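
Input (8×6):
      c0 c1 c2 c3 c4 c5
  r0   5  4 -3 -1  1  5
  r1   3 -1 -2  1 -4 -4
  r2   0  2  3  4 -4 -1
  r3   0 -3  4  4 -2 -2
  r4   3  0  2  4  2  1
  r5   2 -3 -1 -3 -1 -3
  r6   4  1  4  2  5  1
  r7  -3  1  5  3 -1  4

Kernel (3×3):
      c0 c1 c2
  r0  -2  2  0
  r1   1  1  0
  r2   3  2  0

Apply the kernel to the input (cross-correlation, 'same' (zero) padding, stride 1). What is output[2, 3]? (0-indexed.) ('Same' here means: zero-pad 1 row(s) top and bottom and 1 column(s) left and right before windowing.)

33

The receptive field on the zero-padded input at this output position is [-2 1 -4 / 3 4 -4 / 4 4 -2]. Elementwise product with the kernel and sum: -2·-2 + 1·2 + 3·1 + 4·1 + 4·3 + 4·2.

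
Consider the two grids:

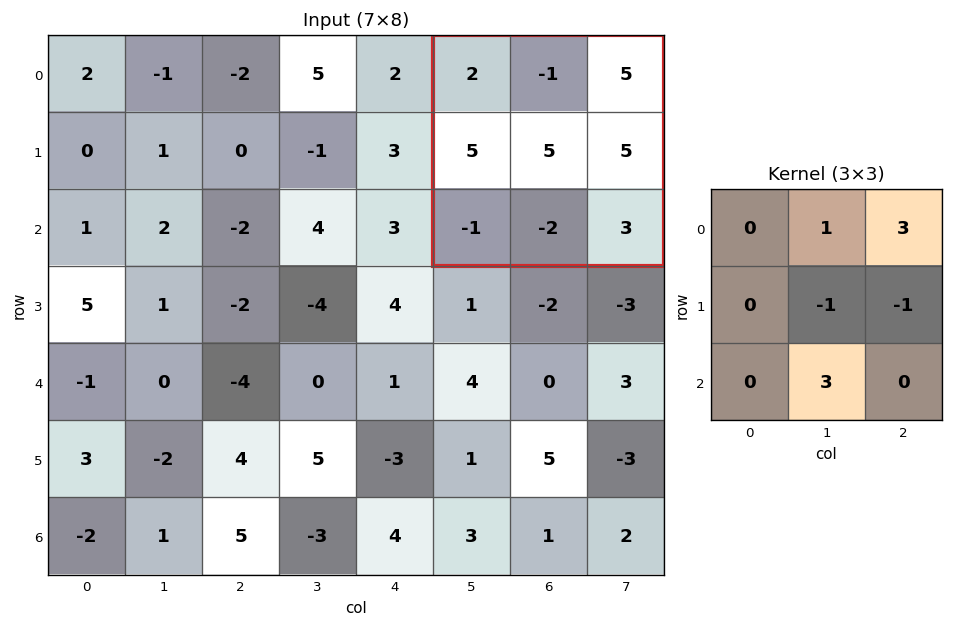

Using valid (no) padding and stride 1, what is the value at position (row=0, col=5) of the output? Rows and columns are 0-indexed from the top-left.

The receptive field on the input at this output position is [2 -1 5 / 5 5 5 / -1 -2 3]. Elementwise product with the kernel and sum: -1·1 + 5·3 + 5·-1 + 5·-1 + -2·3.

-2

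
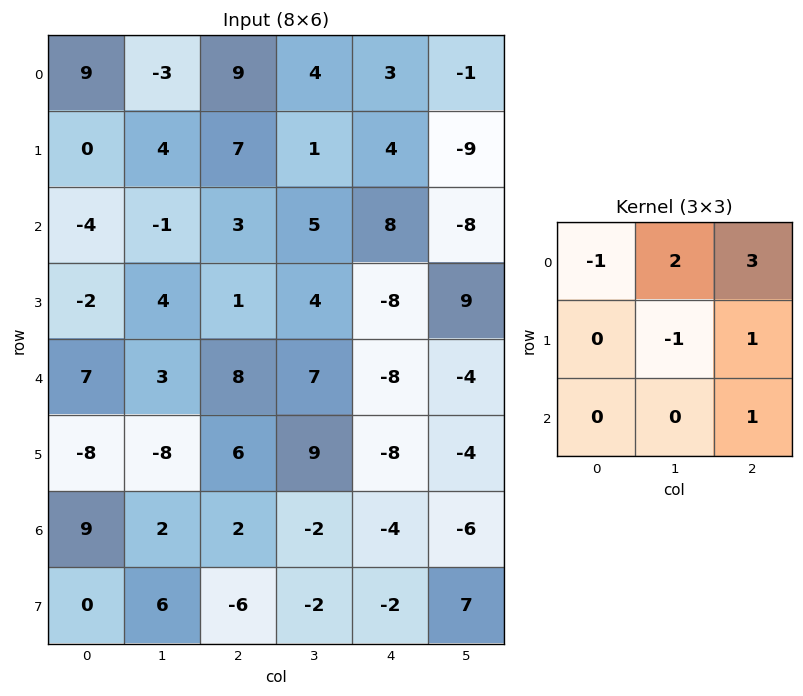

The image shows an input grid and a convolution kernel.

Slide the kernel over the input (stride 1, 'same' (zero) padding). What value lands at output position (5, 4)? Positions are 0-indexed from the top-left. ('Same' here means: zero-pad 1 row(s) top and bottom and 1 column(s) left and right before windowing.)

The receptive field on the zero-padded input at this output position is [7 -8 -4 / 9 -8 -4 / -2 -4 -6]. Elementwise product with the kernel and sum: 7·-1 + -8·2 + -4·3 + -8·-1 + -4·1 + -6·1.

-37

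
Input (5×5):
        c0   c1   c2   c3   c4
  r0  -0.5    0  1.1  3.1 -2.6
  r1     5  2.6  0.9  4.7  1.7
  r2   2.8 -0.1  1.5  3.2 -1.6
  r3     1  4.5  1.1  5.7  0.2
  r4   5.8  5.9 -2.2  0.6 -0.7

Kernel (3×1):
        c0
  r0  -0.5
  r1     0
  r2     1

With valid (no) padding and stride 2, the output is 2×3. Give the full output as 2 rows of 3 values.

Output[0,0]: The receptive field on the input at this output position is [-0.5 / 5 / 2.8]. Elementwise product with the kernel and sum: -0.5·-0.5 + 2.8·1.
Output[0,1]: The receptive field on the input at this output position is [1.1 / 0.9 / 1.5]. Elementwise product with the kernel and sum: 1.1·-0.5 + 1.5·1.

3.05 0.95 -0.3
4.4 -2.95 0.1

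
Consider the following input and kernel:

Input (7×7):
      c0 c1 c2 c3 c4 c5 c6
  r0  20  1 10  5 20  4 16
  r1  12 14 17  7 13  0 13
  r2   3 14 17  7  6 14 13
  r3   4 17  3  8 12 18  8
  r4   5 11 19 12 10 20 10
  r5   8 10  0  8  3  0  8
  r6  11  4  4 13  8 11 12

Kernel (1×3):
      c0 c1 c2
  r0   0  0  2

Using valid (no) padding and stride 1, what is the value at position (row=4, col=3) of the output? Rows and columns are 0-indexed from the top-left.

40

The receptive field on the input at this output position is [12 10 20]. Elementwise product with the kernel and sum: 20·2.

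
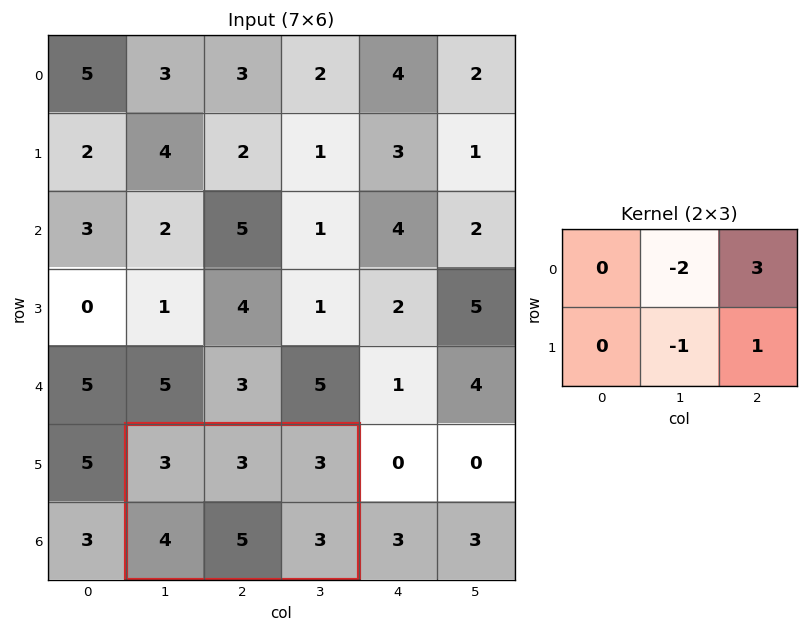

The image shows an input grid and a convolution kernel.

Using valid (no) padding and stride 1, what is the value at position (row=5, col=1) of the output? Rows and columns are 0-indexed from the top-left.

The receptive field on the input at this output position is [3 3 3 / 4 5 3]. Elementwise product with the kernel and sum: 3·-2 + 3·3 + 5·-1 + 3·1.

1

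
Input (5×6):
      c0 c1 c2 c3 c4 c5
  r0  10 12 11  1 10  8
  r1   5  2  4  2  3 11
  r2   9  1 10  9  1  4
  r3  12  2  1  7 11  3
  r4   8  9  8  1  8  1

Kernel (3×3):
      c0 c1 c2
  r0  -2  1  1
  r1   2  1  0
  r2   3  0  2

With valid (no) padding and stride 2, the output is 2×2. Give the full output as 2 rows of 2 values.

62 31
59 39

Output[0,0]: The receptive field on the input at this output position is [10 12 11 / 5 2 4 / 9 1 10]. Elementwise product with the kernel and sum: 10·-2 + 12·1 + 11·1 + 5·2 + 2·1 + 9·3 + 10·2.
Output[0,1]: The receptive field on the input at this output position is [11 1 10 / 4 2 3 / 10 9 1]. Elementwise product with the kernel and sum: 11·-2 + 1·1 + 10·1 + 4·2 + 2·1 + 10·3 + 1·2.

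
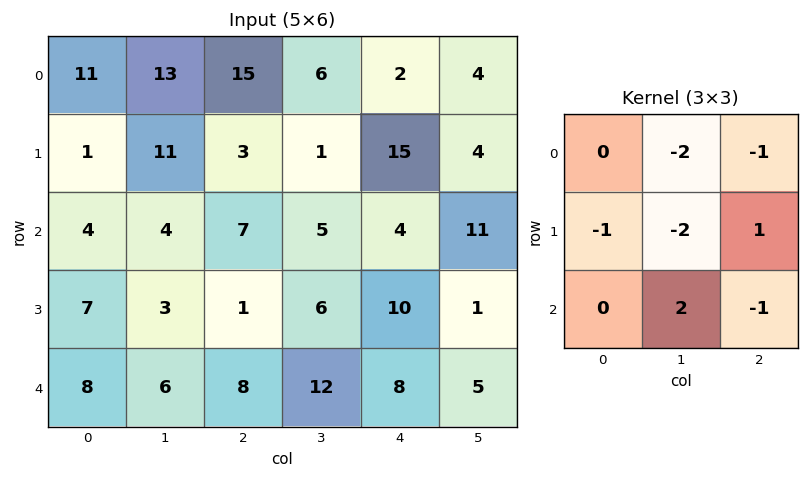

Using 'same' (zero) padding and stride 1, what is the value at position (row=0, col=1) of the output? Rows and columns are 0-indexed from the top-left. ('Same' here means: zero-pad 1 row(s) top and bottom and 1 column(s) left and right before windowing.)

-3

The receptive field on the zero-padded input at this output position is [0 0 0 / 11 13 15 / 1 11 3]. Elementwise product with the kernel and sum: 0·-2 + 0·-1 + 11·-1 + 13·-2 + 15·1 + 11·2 + 3·-1.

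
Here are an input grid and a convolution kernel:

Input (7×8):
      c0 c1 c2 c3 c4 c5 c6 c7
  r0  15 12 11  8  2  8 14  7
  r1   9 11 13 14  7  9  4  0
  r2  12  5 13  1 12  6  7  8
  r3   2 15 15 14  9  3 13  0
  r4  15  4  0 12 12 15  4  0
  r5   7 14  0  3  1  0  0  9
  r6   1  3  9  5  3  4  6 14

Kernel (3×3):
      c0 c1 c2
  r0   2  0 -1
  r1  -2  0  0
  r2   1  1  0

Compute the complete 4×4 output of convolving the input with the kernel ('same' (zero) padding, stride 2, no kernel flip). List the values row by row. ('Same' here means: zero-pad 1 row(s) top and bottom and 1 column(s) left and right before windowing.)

Output[0,0]: The receptive field on the zero-padded input at this output position is [0 0 0 / 0 15 12 / 0 9 11]. Elementwise product with the kernel and sum: 0·2 + 0·-1 + 0·-2 + 0·1 + 9·1.

9 0 5 -3
-9 28 40 22
-8 22 5 -24
-14 19 -4 -17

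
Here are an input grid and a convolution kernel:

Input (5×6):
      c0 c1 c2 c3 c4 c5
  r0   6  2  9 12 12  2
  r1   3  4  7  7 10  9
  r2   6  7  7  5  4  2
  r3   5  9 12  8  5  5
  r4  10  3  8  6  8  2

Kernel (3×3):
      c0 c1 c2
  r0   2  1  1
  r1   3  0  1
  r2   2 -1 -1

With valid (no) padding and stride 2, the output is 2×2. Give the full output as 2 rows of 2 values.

Output[0,0]: The receptive field on the input at this output position is [6 2 9 / 3 4 7 / 6 7 7]. Elementwise product with the kernel and sum: 6·2 + 2·1 + 9·1 + 3·3 + 7·1 + 6·2 + 7·-1 + 7·-1.

37 78
62 66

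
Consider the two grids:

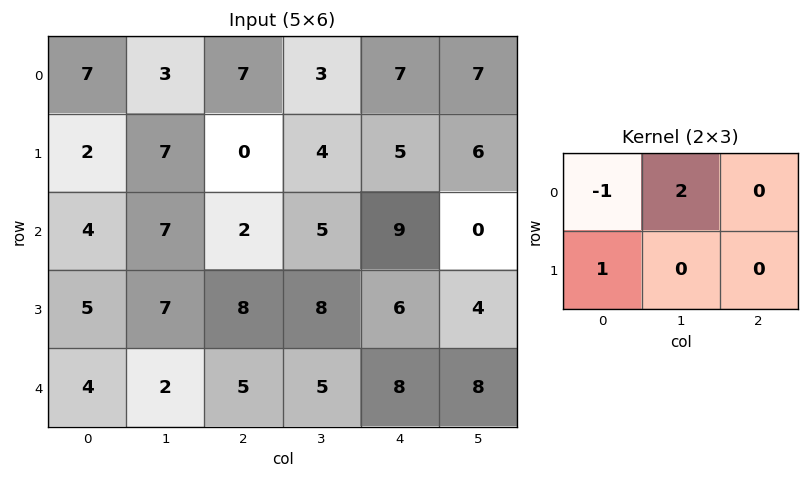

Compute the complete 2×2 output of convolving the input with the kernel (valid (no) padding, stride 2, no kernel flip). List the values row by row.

1 -1
15 16

Output[0,0]: The receptive field on the input at this output position is [7 3 7 / 2 7 0]. Elementwise product with the kernel and sum: 7·-1 + 3·2 + 2·1.
Output[0,1]: The receptive field on the input at this output position is [7 3 7 / 0 4 5]. Elementwise product with the kernel and sum: 7·-1 + 3·2 + 0·1.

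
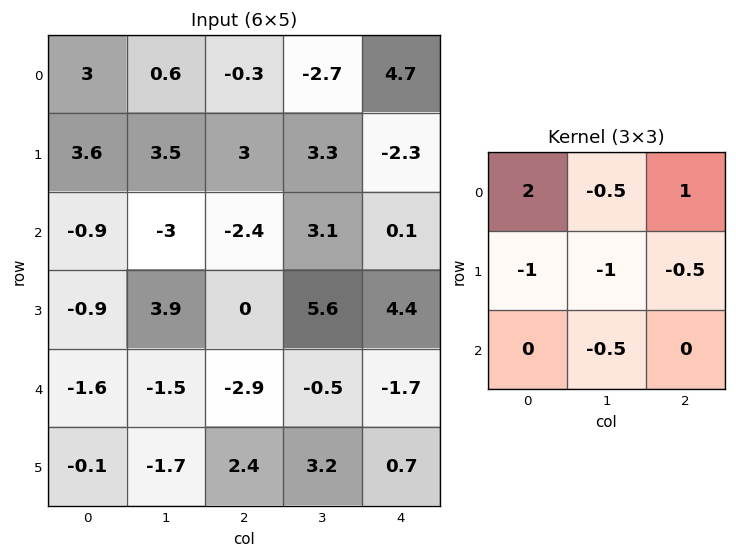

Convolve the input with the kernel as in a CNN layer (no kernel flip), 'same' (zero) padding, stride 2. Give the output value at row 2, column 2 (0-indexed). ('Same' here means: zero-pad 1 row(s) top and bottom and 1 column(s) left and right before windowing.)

The receptive field on the zero-padded input at this output position is [5.6 4.4 0 / -0.5 -1.7 0 / 3.2 0.7 0]. Elementwise product with the kernel and sum: 5.6·2 + 4.4·-0.5 + 0·1 + -0.5·-1 + -1.7·-1 + 0·-0.5 + 0.7·-0.5.

10.85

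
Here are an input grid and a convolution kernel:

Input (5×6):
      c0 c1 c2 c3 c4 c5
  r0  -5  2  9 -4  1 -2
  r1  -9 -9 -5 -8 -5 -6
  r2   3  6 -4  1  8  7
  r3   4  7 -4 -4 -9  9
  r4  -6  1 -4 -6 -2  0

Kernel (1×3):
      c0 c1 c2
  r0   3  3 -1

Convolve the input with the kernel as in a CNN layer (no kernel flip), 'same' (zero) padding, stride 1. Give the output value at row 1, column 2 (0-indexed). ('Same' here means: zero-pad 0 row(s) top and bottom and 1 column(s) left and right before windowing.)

The receptive field on the zero-padded input at this output position is [-9 -5 -8]. Elementwise product with the kernel and sum: -9·3 + -5·3 + -8·-1.

-34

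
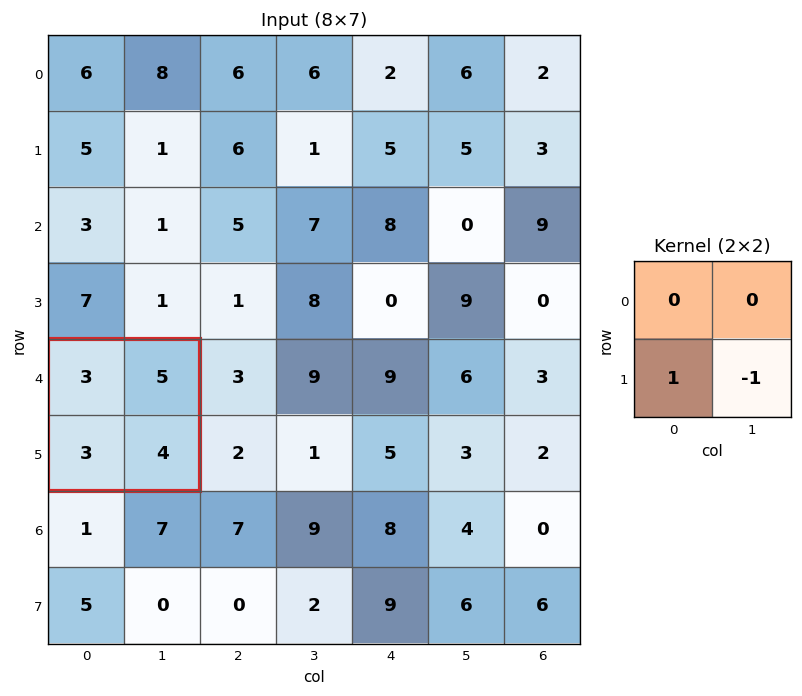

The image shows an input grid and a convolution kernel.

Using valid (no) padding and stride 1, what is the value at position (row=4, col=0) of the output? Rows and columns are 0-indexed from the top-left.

-1

The receptive field on the input at this output position is [3 5 / 3 4]. Elementwise product with the kernel and sum: 3·1 + 4·-1.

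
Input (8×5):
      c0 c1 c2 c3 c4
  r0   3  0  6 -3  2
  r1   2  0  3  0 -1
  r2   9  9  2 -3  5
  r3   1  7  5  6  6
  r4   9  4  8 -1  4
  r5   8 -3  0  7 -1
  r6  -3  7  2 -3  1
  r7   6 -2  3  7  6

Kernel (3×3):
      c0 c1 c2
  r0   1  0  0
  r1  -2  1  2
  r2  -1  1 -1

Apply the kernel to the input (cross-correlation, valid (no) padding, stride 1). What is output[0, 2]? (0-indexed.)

The receptive field on the input at this output position is [6 -3 2 / 3 0 -1 / 2 -3 5]. Elementwise product with the kernel and sum: 6·1 + 3·-2 + 0·1 + -1·2 + 2·-1 + -3·1 + 5·-1.

-12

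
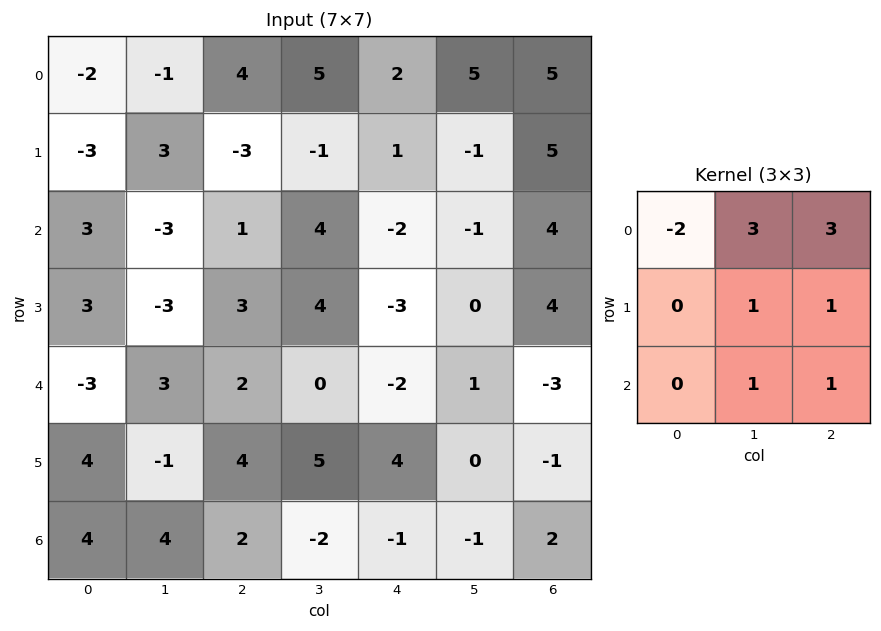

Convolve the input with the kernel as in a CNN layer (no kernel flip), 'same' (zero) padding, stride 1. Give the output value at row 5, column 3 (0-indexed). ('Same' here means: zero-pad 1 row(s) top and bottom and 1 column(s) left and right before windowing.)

-4

The receptive field on the zero-padded input at this output position is [2 0 -2 / 4 5 4 / 2 -2 -1]. Elementwise product with the kernel and sum: 2·-2 + 0·3 + -2·3 + 5·1 + 4·1 + -2·1 + -1·1.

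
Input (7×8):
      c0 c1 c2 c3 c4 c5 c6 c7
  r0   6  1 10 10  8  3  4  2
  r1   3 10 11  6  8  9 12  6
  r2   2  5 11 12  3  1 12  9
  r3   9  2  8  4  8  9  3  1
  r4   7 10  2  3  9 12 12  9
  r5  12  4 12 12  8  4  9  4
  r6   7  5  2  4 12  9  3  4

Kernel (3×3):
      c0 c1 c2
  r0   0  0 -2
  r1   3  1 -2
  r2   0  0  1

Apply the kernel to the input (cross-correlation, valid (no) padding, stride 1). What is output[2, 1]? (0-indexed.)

-15

The receptive field on the input at this output position is [5 11 12 / 2 8 4 / 10 2 3]. Elementwise product with the kernel and sum: 12·-2 + 2·3 + 8·1 + 4·-2 + 3·1.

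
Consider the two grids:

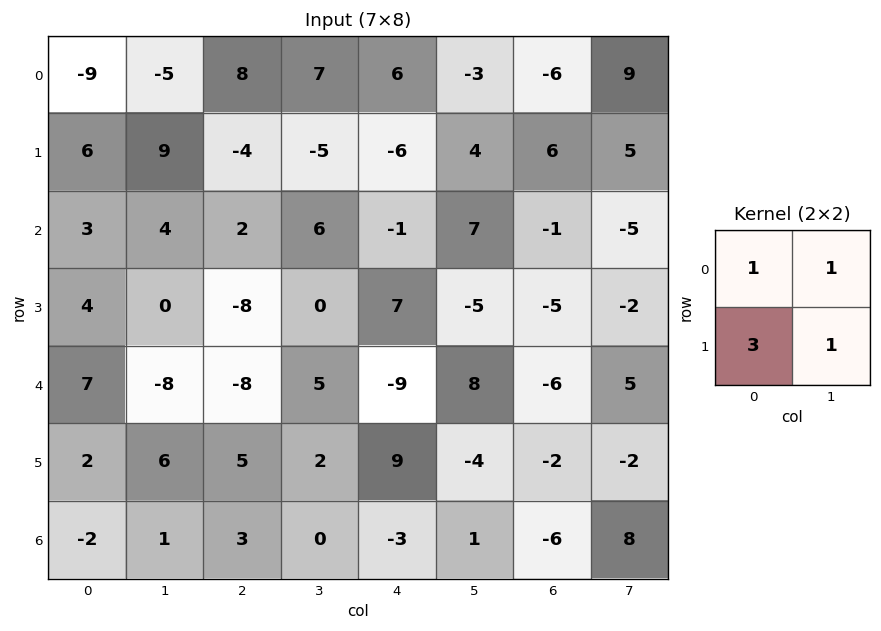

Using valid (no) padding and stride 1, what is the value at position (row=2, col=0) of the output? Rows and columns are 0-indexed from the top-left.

19

The receptive field on the input at this output position is [3 4 / 4 0]. Elementwise product with the kernel and sum: 3·1 + 4·1 + 4·3 + 0·1.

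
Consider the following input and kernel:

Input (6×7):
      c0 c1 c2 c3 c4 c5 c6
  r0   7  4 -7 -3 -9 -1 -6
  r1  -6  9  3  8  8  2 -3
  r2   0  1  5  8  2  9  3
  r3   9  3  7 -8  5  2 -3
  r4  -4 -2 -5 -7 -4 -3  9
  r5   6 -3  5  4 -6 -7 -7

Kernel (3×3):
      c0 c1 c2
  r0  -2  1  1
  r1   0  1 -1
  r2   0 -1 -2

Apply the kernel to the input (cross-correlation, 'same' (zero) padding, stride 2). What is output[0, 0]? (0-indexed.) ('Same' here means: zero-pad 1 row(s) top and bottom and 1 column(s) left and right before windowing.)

-9

The receptive field on the zero-padded input at this output position is [0 0 0 / 0 7 4 / 0 -6 9]. Elementwise product with the kernel and sum: 0·-2 + 0·1 + 0·1 + 7·1 + 4·-1 + -6·-1 + 9·-2.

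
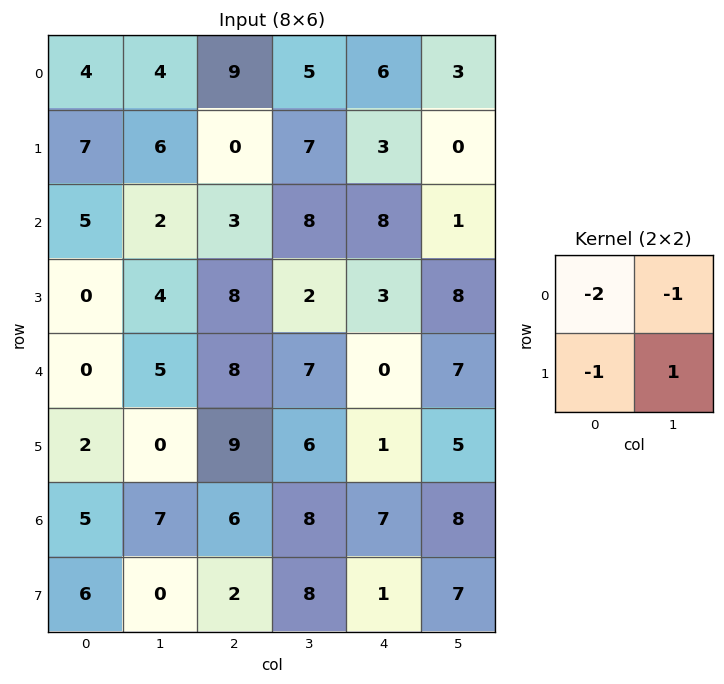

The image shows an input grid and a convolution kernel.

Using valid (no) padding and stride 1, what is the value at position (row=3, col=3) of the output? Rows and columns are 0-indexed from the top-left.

The receptive field on the input at this output position is [2 3 / 7 0]. Elementwise product with the kernel and sum: 2·-2 + 3·-1 + 7·-1 + 0·1.

-14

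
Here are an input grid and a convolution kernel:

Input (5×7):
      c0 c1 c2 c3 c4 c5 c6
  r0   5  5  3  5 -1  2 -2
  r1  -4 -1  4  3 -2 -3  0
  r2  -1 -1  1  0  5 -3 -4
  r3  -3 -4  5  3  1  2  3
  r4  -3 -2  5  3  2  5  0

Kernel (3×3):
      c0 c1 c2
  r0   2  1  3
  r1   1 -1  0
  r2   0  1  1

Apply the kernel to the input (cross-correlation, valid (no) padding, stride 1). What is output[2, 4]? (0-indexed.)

The receptive field on the input at this output position is [5 -3 -4 / 1 2 3 / 2 5 0]. Elementwise product with the kernel and sum: 5·2 + -3·1 + -4·3 + 1·1 + 2·-1 + 5·1 + 0·1.

-1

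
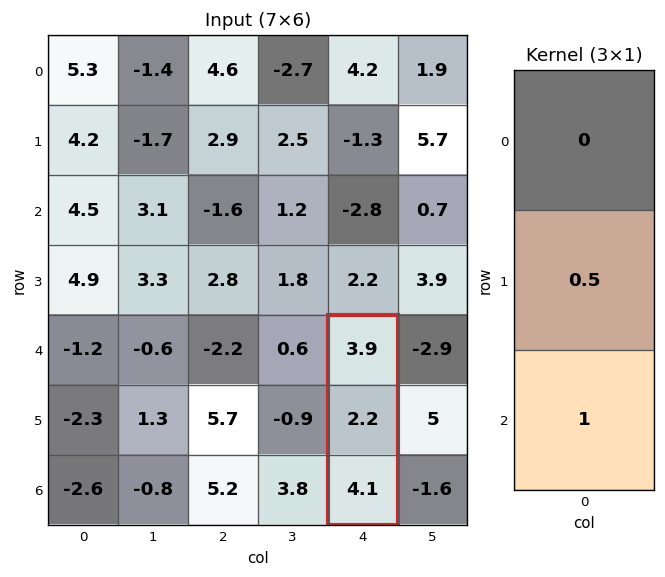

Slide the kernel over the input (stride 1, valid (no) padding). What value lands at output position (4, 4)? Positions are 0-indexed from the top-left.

5.2

The receptive field on the input at this output position is [3.9 / 2.2 / 4.1]. Elementwise product with the kernel and sum: 2.2·0.5 + 4.1·1.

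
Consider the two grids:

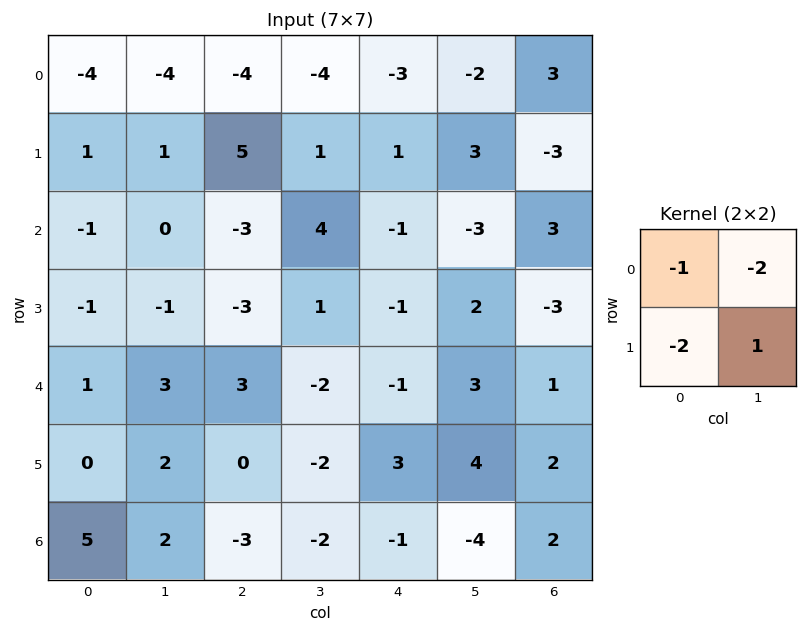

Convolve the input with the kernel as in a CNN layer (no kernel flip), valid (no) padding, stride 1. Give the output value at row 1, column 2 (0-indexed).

The receptive field on the input at this output position is [5 1 / -3 4]. Elementwise product with the kernel and sum: 5·-1 + 1·-2 + -3·-2 + 4·1.

3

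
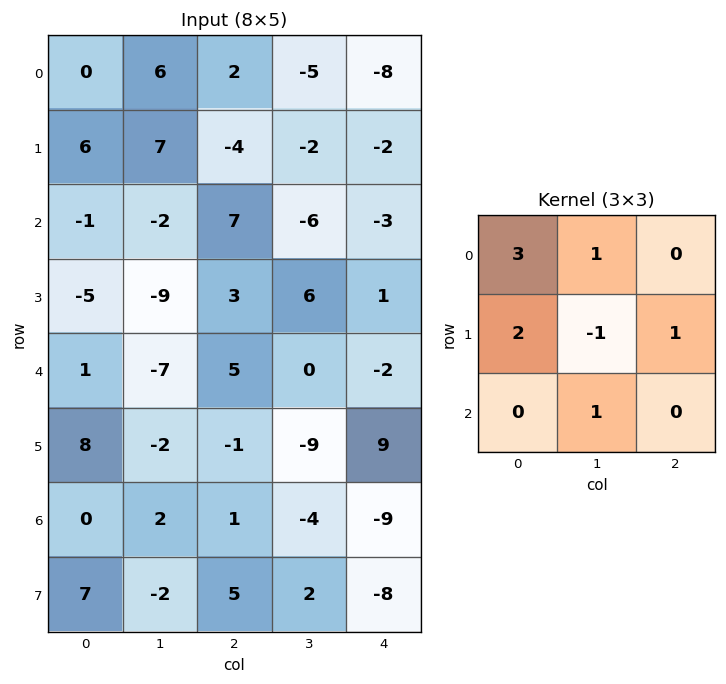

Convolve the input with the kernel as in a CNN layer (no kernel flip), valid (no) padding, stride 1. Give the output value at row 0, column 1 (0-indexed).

43

The receptive field on the input at this output position is [6 2 -5 / 7 -4 -2 / -2 7 -6]. Elementwise product with the kernel and sum: 6·3 + 2·1 + 7·2 + -4·-1 + -2·1 + 7·1.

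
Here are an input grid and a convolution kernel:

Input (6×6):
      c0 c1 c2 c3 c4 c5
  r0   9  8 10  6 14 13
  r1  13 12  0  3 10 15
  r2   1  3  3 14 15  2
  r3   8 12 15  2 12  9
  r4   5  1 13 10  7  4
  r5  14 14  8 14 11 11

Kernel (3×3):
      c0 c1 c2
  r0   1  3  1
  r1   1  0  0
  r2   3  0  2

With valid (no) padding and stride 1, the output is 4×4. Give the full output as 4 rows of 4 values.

65 93 81 110
104 58 91 86
62 61 128 101
122 130 92 121

Output[0,0]: The receptive field on the input at this output position is [9 8 10 / 13 12 0 / 1 3 3]. Elementwise product with the kernel and sum: 9·1 + 8·3 + 10·1 + 13·1 + 1·3 + 3·2.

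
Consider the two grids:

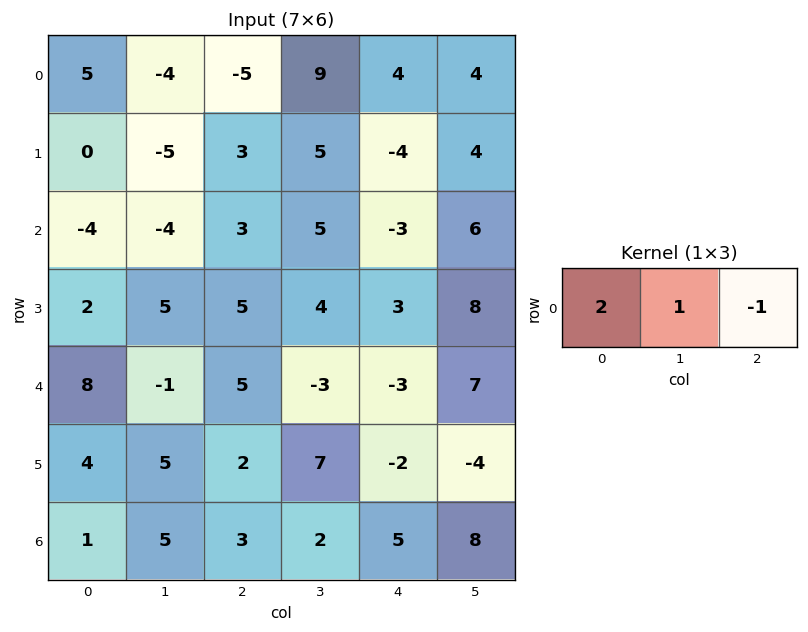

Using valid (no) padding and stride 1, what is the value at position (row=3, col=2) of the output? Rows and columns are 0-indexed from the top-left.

11

The receptive field on the input at this output position is [5 4 3]. Elementwise product with the kernel and sum: 5·2 + 4·1 + 3·-1.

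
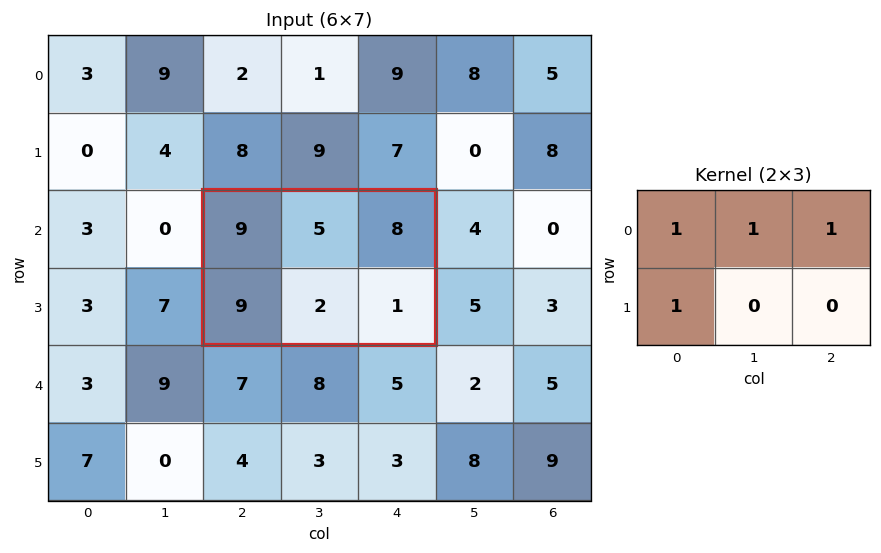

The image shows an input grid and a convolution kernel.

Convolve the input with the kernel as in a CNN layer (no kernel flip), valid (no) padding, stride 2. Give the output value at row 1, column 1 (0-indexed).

The receptive field on the input at this output position is [9 5 8 / 9 2 1]. Elementwise product with the kernel and sum: 9·1 + 5·1 + 8·1 + 9·1.

31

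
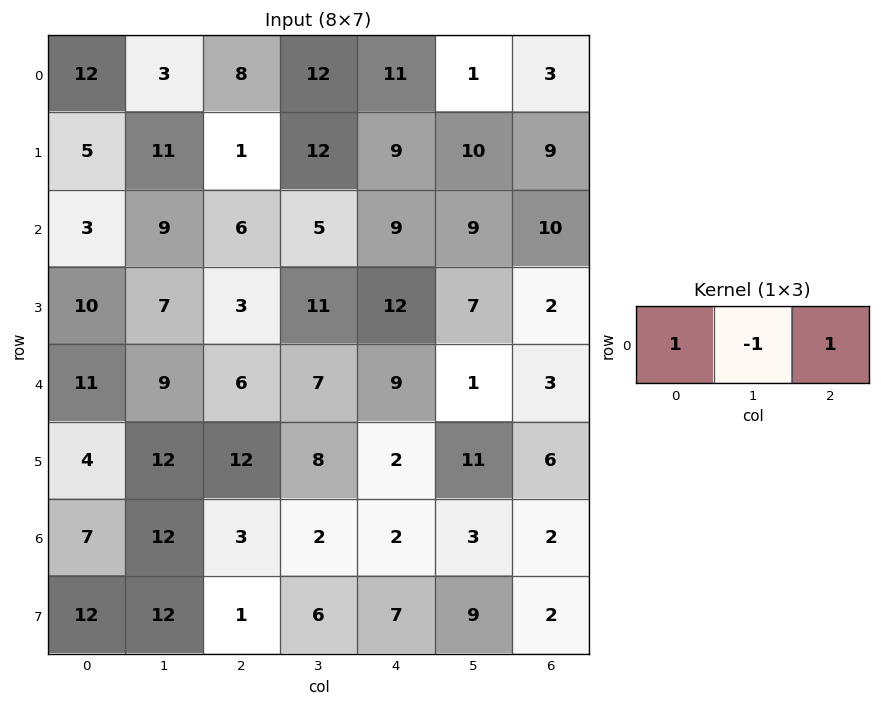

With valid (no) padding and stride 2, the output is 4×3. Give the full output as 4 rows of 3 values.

17 7 13
0 10 10
8 8 11
-2 3 1

Output[0,0]: The receptive field on the input at this output position is [12 3 8]. Elementwise product with the kernel and sum: 12·1 + 3·-1 + 8·1.
Output[0,1]: The receptive field on the input at this output position is [8 12 11]. Elementwise product with the kernel and sum: 8·1 + 12·-1 + 11·1.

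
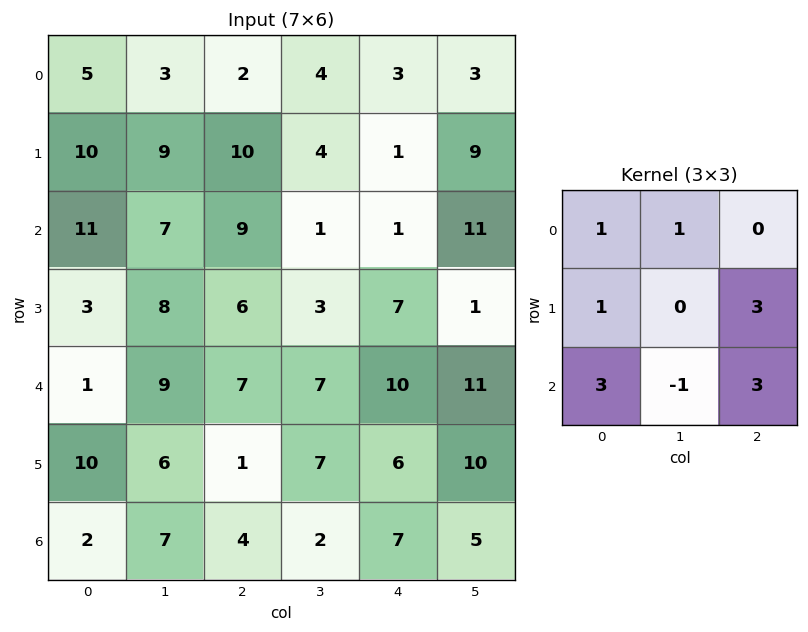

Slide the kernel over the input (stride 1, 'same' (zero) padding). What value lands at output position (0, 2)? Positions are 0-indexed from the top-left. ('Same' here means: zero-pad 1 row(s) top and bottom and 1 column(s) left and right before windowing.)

The receptive field on the zero-padded input at this output position is [0 0 0 / 3 2 4 / 9 10 4]. Elementwise product with the kernel and sum: 0·1 + 0·1 + 3·1 + 4·3 + 9·3 + 10·-1 + 4·3.

44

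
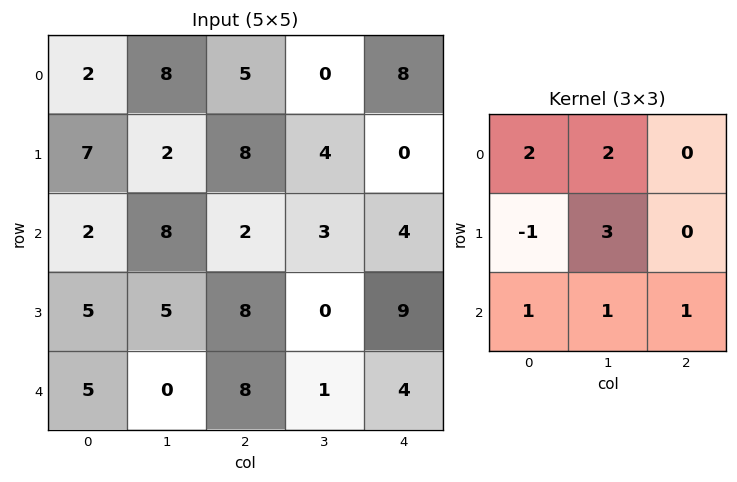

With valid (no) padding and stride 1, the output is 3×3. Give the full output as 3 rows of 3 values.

Output[0,0]: The receptive field on the input at this output position is [2 8 5 / 7 2 8 / 2 8 2]. Elementwise product with the kernel and sum: 2·2 + 8·2 + 7·-1 + 2·3 + 2·1 + 8·1 + 2·1.
Output[0,1]: The receptive field on the input at this output position is [8 5 0 / 2 8 4 / 8 2 3]. Elementwise product with the kernel and sum: 8·2 + 5·2 + 2·-1 + 8·3 + 8·1 + 2·1 + 3·1.

31 61 23
58 31 48
43 48 15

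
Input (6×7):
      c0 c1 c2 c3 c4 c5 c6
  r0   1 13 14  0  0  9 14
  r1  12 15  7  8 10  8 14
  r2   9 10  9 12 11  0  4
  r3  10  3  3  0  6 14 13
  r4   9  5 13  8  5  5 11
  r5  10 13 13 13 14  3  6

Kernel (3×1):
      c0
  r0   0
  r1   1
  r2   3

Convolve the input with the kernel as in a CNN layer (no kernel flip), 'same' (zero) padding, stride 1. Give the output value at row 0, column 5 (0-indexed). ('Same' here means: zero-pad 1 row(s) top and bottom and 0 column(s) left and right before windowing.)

The receptive field on the zero-padded input at this output position is [0 / 9 / 8]. Elementwise product with the kernel and sum: 9·1 + 8·3.

33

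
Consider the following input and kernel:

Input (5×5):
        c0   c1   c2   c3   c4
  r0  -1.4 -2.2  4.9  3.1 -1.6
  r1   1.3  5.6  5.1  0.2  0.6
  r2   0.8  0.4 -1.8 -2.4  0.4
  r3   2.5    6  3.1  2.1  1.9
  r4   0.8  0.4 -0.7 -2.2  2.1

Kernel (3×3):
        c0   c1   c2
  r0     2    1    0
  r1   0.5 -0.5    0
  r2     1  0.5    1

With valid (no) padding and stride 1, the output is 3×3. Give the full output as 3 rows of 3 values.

-7.95 -2.15 12.75
17 27.05 16.75
0.55 -1.7 -5.2

Output[0,0]: The receptive field on the input at this output position is [-1.4 -2.2 4.9 / 1.3 5.6 5.1 / 0.8 0.4 -1.8]. Elementwise product with the kernel and sum: -1.4·2 + -2.2·1 + 1.3·0.5 + 5.6·-0.5 + 0.8·1 + 0.4·0.5 + -1.8·1.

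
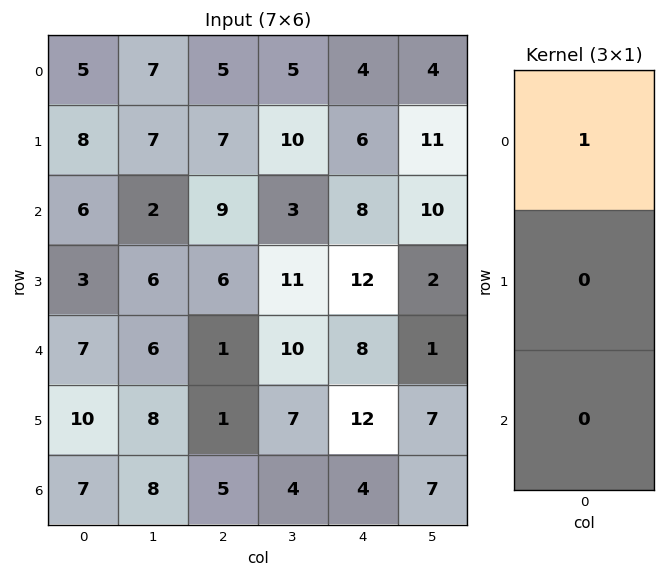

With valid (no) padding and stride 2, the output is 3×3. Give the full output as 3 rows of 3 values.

5 5 4
6 9 8
7 1 8

Output[0,0]: The receptive field on the input at this output position is [5 / 8 / 6]. Elementwise product with the kernel and sum: 5·1.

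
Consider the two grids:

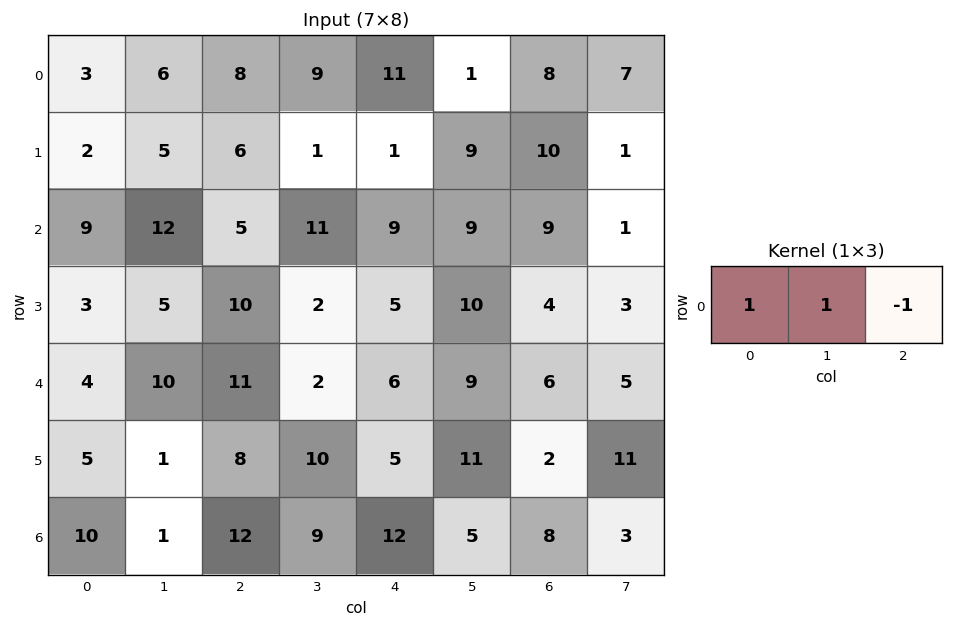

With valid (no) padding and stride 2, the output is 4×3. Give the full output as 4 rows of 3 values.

Output[0,0]: The receptive field on the input at this output position is [3 6 8]. Elementwise product with the kernel and sum: 3·1 + 6·1 + 8·-1.

1 6 4
16 7 9
3 7 9
-1 9 9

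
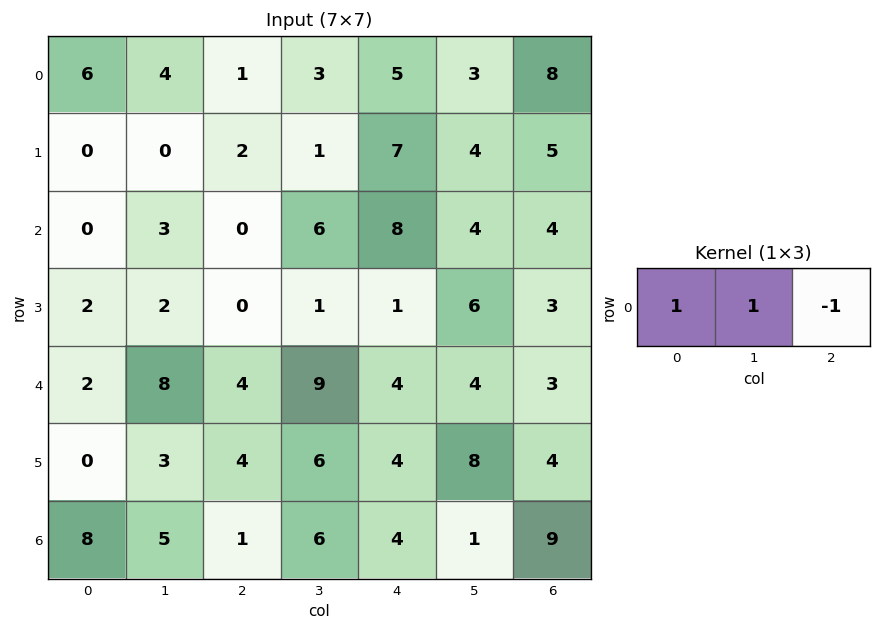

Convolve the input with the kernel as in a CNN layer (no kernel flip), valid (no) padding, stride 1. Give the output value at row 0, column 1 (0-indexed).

The receptive field on the input at this output position is [4 1 3]. Elementwise product with the kernel and sum: 4·1 + 1·1 + 3·-1.

2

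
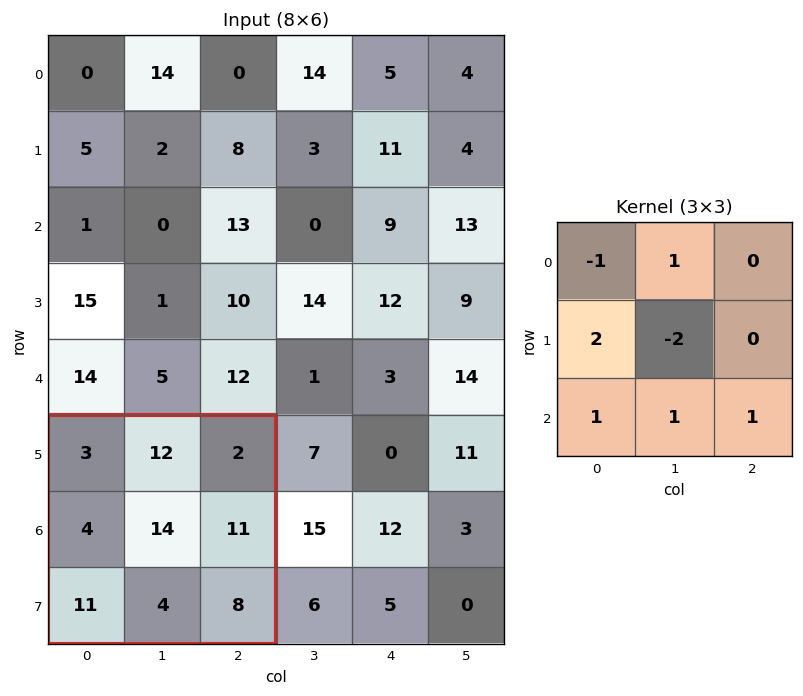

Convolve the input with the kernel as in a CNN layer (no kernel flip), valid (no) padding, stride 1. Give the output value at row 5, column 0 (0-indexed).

12

The receptive field on the input at this output position is [3 12 2 / 4 14 11 / 11 4 8]. Elementwise product with the kernel and sum: 3·-1 + 12·1 + 4·2 + 14·-2 + 11·1 + 4·1 + 8·1.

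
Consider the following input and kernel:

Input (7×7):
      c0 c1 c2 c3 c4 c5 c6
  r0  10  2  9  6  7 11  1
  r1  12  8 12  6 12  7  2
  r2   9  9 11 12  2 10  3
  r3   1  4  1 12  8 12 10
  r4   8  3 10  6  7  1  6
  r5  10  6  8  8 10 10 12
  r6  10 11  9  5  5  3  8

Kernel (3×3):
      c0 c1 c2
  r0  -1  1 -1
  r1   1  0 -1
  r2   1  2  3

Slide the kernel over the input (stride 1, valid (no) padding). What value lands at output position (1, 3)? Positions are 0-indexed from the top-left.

The receptive field on the input at this output position is [6 12 7 / 12 2 10 / 12 8 12]. Elementwise product with the kernel and sum: 6·-1 + 12·1 + 7·-1 + 12·1 + 10·-1 + 12·1 + 8·2 + 12·3.

65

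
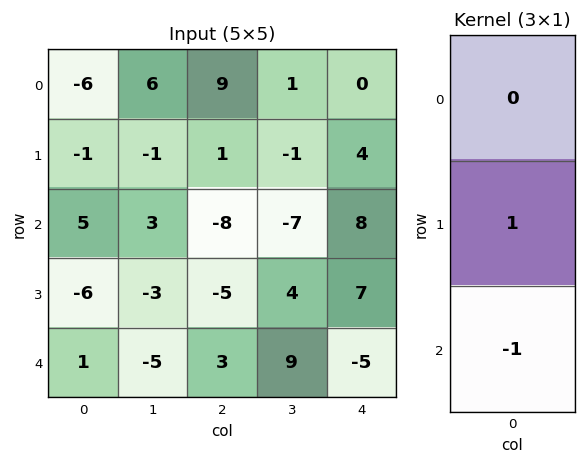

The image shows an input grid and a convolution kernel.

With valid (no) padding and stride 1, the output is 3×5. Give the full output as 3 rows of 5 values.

Output[0,0]: The receptive field on the input at this output position is [-6 / -1 / 5]. Elementwise product with the kernel and sum: -1·1 + 5·-1.

-6 -4 9 6 -4
11 6 -3 -11 1
-7 2 -8 -5 12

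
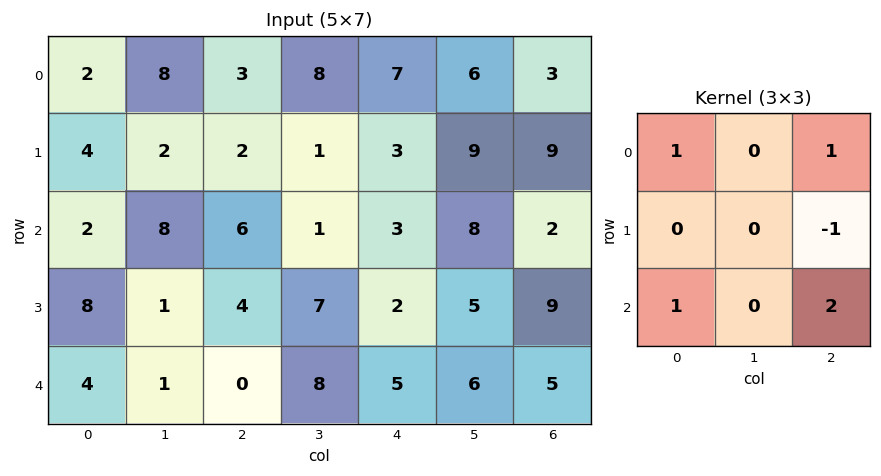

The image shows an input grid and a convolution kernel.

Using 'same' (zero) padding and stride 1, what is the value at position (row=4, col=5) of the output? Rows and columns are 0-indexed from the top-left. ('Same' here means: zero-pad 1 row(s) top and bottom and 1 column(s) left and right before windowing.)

The receptive field on the zero-padded input at this output position is [2 5 9 / 5 6 5 / 0 0 0]. Elementwise product with the kernel and sum: 2·1 + 9·1 + 5·-1 + 0·1 + 0·2.

6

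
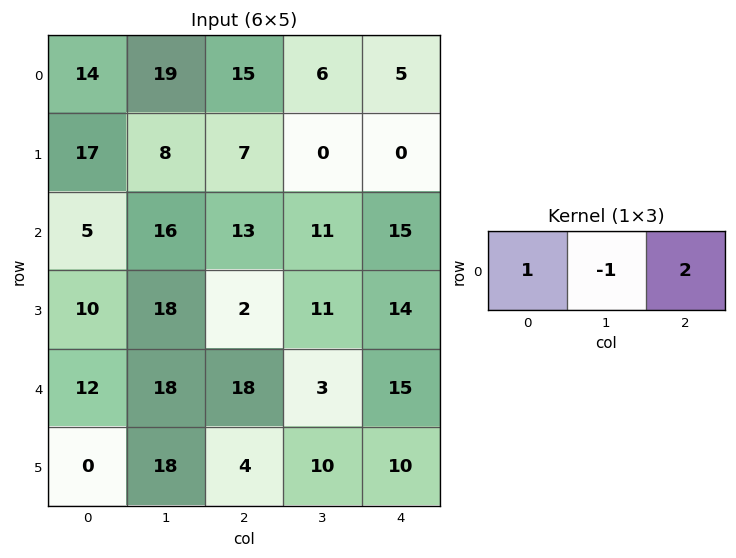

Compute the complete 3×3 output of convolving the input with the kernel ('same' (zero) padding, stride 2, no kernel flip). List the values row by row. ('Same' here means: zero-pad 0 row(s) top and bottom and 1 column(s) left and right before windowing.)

24 16 1
27 25 -4
24 6 -12

Output[0,0]: The receptive field on the zero-padded input at this output position is [0 14 19]. Elementwise product with the kernel and sum: 0·1 + 14·-1 + 19·2.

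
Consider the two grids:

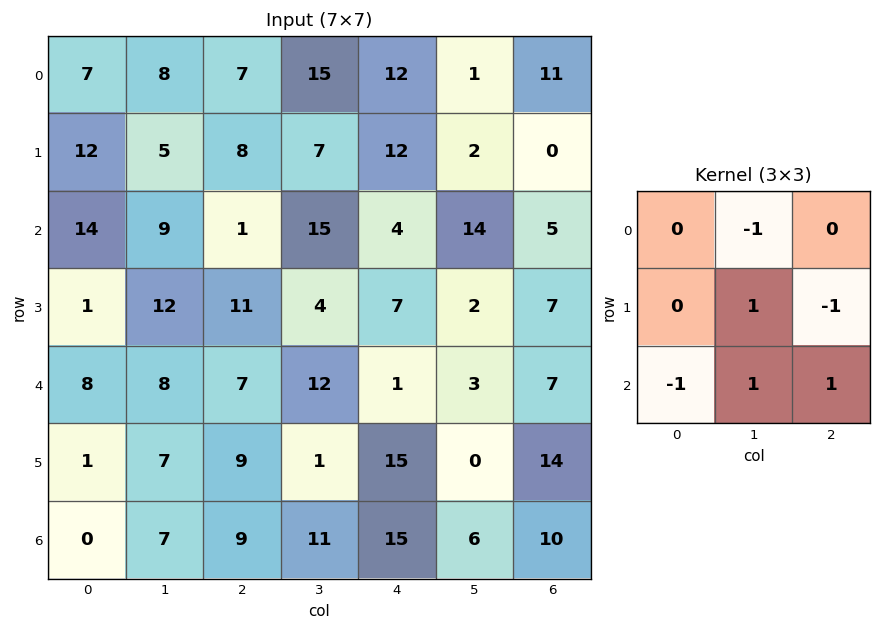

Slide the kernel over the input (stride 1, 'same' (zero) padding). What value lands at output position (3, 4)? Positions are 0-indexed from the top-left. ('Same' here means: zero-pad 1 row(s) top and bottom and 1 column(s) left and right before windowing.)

-7

The receptive field on the zero-padded input at this output position is [15 4 14 / 4 7 2 / 12 1 3]. Elementwise product with the kernel and sum: 4·-1 + 7·1 + 2·-1 + 12·-1 + 1·1 + 3·1.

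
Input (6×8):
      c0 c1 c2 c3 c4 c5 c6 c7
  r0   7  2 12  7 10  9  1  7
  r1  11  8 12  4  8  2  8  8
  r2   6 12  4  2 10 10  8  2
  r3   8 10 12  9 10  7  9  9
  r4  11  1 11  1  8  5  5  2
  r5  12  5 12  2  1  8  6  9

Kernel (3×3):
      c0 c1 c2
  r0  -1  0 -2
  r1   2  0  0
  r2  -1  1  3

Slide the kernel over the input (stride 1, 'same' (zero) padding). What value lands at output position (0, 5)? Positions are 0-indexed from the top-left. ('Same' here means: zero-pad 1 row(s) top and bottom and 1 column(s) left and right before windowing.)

The receptive field on the zero-padded input at this output position is [0 0 0 / 10 9 1 / 8 2 8]. Elementwise product with the kernel and sum: 0·-1 + 0·-2 + 10·2 + 8·-1 + 2·1 + 8·3.

38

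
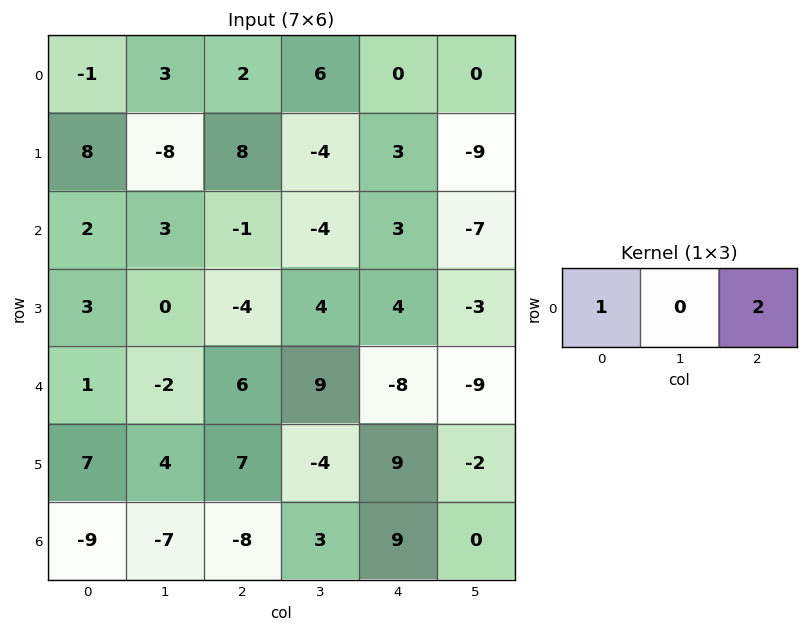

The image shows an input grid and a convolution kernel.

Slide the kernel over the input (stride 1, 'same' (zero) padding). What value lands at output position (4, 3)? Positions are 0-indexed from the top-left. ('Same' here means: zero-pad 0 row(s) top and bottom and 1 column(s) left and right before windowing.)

-10

The receptive field on the zero-padded input at this output position is [6 9 -8]. Elementwise product with the kernel and sum: 6·1 + -8·2.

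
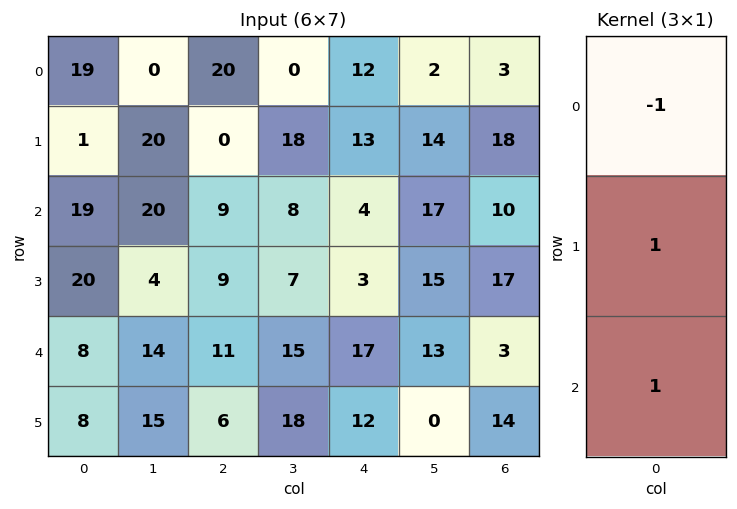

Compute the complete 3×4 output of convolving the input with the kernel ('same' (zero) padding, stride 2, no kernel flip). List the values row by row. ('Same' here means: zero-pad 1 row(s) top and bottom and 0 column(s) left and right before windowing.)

Output[0,0]: The receptive field on the zero-padded input at this output position is [0 / 19 / 1]. Elementwise product with the kernel and sum: 0·-1 + 19·1 + 1·1.

20 20 25 21
38 18 -6 9
-4 8 26 0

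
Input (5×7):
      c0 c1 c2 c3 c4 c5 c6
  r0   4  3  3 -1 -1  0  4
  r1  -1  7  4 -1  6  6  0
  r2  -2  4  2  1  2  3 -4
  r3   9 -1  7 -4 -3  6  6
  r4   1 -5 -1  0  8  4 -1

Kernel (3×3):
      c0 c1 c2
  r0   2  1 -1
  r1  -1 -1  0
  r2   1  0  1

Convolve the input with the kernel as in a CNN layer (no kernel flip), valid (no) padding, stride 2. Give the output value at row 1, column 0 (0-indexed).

-10

The receptive field on the input at this output position is [-2 4 2 / 9 -1 7 / 1 -5 -1]. Elementwise product with the kernel and sum: -2·2 + 4·1 + 2·-1 + 9·-1 + -1·-1 + 1·1 + -1·1.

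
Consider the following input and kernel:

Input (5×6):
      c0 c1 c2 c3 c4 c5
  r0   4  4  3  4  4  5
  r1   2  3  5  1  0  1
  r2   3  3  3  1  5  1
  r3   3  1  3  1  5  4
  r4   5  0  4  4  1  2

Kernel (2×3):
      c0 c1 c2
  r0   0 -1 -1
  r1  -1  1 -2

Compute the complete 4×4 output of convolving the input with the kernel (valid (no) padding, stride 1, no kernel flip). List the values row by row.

-16 -7 -12 -12
-14 -8 -13 1
-14 -4 -18 -10
-17 -8 -8 -16

Output[0,0]: The receptive field on the input at this output position is [4 4 3 / 2 3 5]. Elementwise product with the kernel and sum: 4·-1 + 3·-1 + 2·-1 + 3·1 + 5·-2.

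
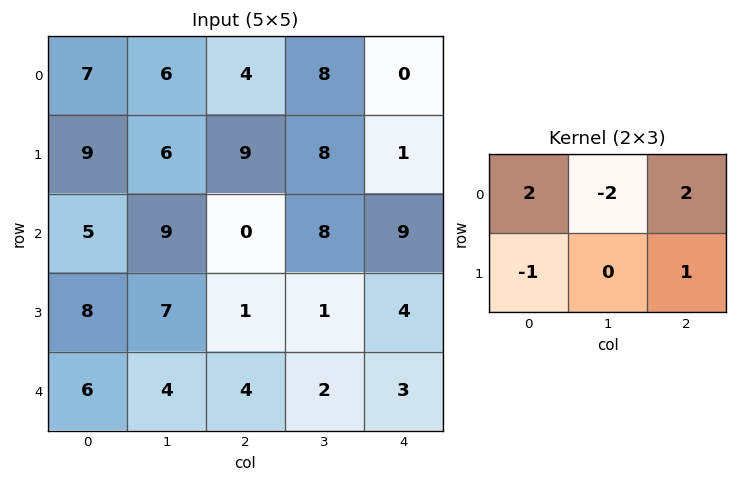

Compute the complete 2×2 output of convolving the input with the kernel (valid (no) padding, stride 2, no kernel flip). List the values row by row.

Output[0,0]: The receptive field on the input at this output position is [7 6 4 / 9 6 9]. Elementwise product with the kernel and sum: 7·2 + 6·-2 + 4·2 + 9·-1 + 9·1.

10 -16
-15 5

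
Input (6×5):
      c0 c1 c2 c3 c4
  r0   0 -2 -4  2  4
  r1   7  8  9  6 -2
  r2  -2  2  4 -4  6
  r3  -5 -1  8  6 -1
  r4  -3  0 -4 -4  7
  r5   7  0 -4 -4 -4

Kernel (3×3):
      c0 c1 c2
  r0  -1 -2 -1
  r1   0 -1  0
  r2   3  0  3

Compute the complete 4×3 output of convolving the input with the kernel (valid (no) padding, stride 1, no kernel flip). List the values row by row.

Output[0,0]: The receptive field on the input at this output position is [0 -2 -4 / 7 8 9 / -2 2 4]. Elementwise product with the kernel and sum: 0·-1 + -2·-2 + -4·-1 + 8·-1 + -2·3 + 4·3.
Output[0,1]: The receptive field on the input at this output position is [-2 -4 2 / 8 9 6 / 2 4 -4]. Elementwise product with the kernel and sum: -2·-1 + -4·-2 + 2·-1 + 9·-1 + 2·3 + -4·3.

6 -7 20
-25 -21 6
-26 -26 1
8 -29 -39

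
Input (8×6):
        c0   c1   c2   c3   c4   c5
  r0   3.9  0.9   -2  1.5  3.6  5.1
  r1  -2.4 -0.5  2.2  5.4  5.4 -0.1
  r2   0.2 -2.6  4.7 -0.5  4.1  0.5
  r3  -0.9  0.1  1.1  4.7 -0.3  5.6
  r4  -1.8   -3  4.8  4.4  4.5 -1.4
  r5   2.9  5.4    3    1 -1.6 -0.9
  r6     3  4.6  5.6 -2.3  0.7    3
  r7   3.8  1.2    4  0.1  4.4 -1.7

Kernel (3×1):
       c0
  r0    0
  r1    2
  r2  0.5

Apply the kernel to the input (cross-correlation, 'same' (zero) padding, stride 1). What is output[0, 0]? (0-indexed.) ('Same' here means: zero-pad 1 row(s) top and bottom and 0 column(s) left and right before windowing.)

The receptive field on the zero-padded input at this output position is [0 / 3.9 / -2.4]. Elementwise product with the kernel and sum: 3.9·2 + -2.4·0.5.

6.6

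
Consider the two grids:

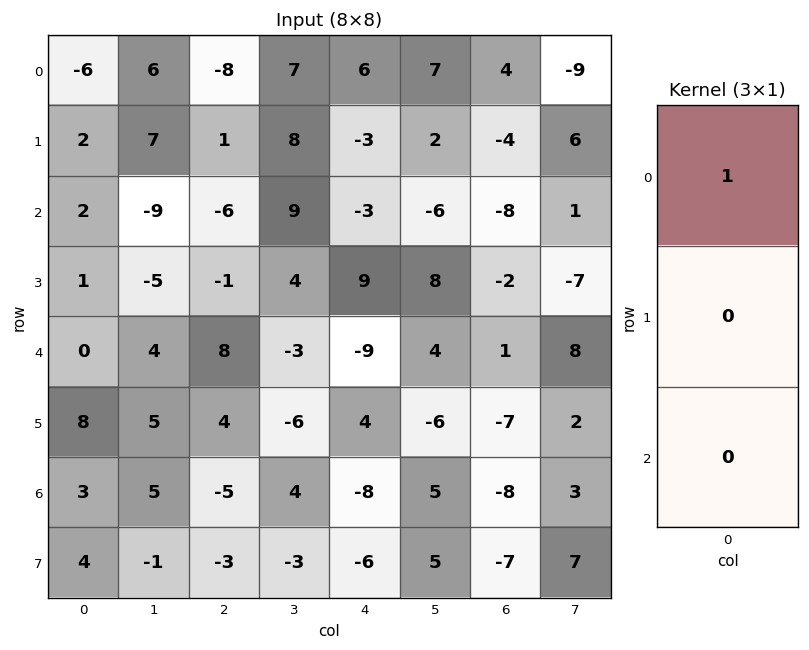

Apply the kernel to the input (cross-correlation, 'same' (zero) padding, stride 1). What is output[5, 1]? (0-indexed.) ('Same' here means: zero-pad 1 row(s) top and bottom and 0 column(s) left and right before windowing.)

4

The receptive field on the zero-padded input at this output position is [4 / 5 / 5]. Elementwise product with the kernel and sum: 4·1.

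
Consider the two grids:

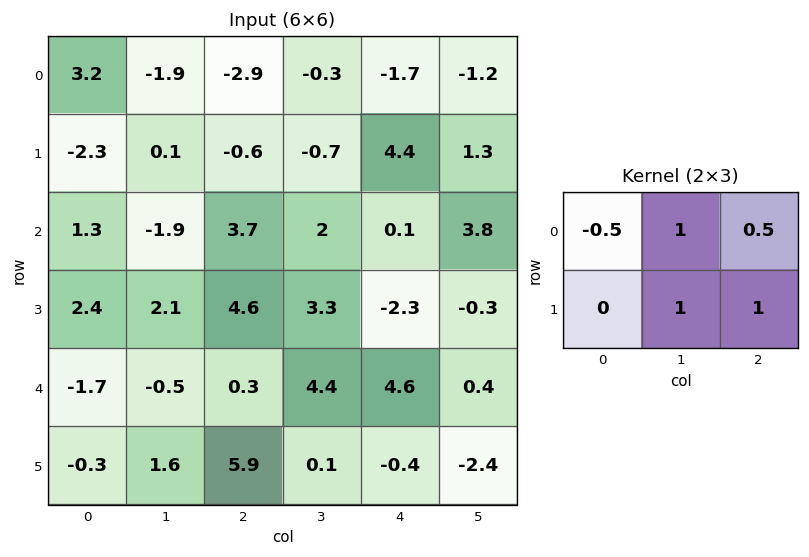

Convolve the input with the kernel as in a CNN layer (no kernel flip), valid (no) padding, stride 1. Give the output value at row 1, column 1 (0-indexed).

4.7

The receptive field on the input at this output position is [0.1 -0.6 -0.7 / -1.9 3.7 2]. Elementwise product with the kernel and sum: 0.1·-0.5 + -0.6·1 + -0.7·0.5 + 3.7·1 + 2·1.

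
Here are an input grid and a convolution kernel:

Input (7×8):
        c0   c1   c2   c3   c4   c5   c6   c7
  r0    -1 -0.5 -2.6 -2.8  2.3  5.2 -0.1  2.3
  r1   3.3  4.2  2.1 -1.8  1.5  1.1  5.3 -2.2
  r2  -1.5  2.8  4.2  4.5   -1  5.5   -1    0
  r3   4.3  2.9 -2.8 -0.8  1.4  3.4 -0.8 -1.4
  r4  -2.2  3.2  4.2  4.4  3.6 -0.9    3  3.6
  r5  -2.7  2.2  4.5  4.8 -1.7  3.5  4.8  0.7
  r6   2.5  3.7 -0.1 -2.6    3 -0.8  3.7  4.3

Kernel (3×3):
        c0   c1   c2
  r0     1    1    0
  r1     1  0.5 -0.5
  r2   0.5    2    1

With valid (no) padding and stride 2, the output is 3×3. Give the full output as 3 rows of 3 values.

11.9 5.15 16.4
17.95 19.3 11
5.7 14.1 3.95

Output[0,0]: The receptive field on the input at this output position is [-1 -0.5 -2.6 / 3.3 4.2 2.1 / -1.5 2.8 4.2]. Elementwise product with the kernel and sum: -1·1 + -0.5·1 + 3.3·1 + 4.2·0.5 + 2.1·-0.5 + -1.5·0.5 + 2.8·2 + 4.2·1.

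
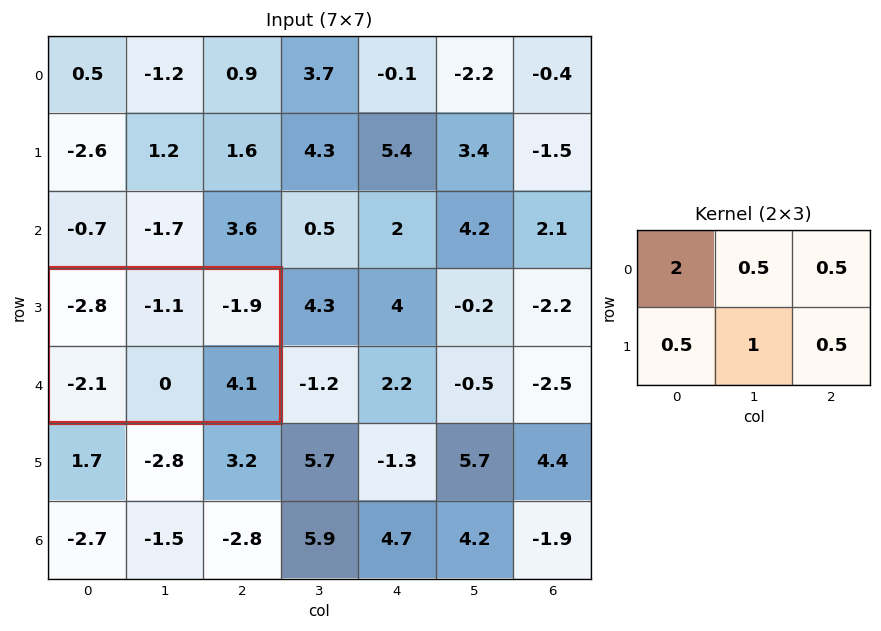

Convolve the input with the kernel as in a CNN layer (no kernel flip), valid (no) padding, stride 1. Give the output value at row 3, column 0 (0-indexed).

-6.1

The receptive field on the input at this output position is [-2.8 -1.1 -1.9 / -2.1 0 4.1]. Elementwise product with the kernel and sum: -2.8·2 + -1.1·0.5 + -1.9·0.5 + -2.1·0.5 + 0·1 + 4.1·0.5.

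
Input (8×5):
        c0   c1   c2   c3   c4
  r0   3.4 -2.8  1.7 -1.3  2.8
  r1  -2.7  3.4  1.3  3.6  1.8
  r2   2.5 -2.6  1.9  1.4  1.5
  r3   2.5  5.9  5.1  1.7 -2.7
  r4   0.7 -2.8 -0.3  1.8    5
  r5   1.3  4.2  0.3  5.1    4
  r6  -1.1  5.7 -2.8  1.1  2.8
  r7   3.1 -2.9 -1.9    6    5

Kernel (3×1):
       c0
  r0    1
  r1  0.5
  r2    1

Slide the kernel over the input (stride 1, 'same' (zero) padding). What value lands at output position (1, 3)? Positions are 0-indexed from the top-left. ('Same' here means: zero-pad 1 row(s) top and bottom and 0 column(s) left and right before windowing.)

1.9

The receptive field on the zero-padded input at this output position is [-1.3 / 3.6 / 1.4]. Elementwise product with the kernel and sum: -1.3·1 + 3.6·0.5 + 1.4·1.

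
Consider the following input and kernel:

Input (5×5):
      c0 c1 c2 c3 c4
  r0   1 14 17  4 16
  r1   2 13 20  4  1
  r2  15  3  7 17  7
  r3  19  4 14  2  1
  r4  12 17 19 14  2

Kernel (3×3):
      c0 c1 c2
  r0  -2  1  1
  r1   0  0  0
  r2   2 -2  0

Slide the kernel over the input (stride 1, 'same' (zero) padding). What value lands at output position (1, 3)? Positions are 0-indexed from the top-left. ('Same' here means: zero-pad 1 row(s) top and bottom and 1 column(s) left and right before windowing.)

-34

The receptive field on the zero-padded input at this output position is [17 4 16 / 20 4 1 / 7 17 7]. Elementwise product with the kernel and sum: 17·-2 + 4·1 + 16·1 + 7·2 + 17·-2.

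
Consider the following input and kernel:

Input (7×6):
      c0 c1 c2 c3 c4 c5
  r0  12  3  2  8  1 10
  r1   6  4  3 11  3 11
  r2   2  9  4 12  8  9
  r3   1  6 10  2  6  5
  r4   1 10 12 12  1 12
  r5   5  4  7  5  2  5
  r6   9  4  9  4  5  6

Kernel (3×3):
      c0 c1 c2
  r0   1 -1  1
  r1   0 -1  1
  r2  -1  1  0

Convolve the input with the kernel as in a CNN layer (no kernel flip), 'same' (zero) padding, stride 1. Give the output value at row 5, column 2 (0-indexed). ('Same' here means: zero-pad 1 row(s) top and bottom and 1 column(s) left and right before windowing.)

The receptive field on the zero-padded input at this output position is [10 12 12 / 4 7 5 / 4 9 4]. Elementwise product with the kernel and sum: 10·1 + 12·-1 + 12·1 + 7·-1 + 5·1 + 4·-1 + 9·1.

13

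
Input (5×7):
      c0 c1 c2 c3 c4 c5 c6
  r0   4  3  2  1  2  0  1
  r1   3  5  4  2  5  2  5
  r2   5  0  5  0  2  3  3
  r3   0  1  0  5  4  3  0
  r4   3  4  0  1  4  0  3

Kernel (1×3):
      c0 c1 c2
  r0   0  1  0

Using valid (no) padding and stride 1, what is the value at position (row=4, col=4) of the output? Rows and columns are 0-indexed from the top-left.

0

The receptive field on the input at this output position is [4 0 3]. Elementwise product with the kernel and sum: 0·1.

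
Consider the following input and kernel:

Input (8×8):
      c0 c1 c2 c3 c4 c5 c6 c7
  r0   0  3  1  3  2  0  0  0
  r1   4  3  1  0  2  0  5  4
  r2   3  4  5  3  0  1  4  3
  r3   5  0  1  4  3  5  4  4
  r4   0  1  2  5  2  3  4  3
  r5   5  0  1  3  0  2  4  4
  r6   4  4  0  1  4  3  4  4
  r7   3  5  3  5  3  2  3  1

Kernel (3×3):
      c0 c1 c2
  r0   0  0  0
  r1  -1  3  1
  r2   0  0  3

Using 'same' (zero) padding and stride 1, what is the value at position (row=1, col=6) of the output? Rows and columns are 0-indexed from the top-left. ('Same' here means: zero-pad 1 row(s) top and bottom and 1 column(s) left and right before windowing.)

28

The receptive field on the zero-padded input at this output position is [0 0 0 / 0 5 4 / 1 4 3]. Elementwise product with the kernel and sum: 0·-1 + 5·3 + 4·1 + 3·3.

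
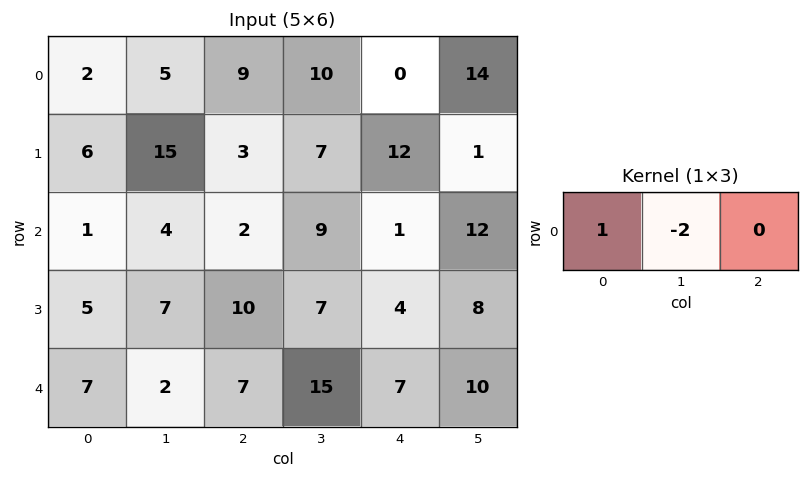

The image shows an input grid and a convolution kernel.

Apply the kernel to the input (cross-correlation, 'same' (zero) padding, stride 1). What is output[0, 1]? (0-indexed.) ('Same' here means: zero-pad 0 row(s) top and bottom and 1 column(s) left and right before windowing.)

-8

The receptive field on the zero-padded input at this output position is [2 5 9]. Elementwise product with the kernel and sum: 2·1 + 5·-2.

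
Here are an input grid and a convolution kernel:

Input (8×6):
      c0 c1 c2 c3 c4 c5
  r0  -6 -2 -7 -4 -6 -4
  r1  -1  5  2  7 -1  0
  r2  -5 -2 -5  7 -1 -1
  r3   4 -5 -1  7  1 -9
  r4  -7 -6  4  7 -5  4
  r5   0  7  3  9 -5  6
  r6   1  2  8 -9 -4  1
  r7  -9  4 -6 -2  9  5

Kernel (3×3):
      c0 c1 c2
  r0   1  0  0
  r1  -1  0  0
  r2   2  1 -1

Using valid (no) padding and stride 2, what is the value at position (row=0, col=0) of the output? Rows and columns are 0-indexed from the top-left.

The receptive field on the input at this output position is [-6 -2 -7 / -1 5 2 / -5 -2 -5]. Elementwise product with the kernel and sum: -6·1 + -1·-1 + -5·2 + -2·1 + -5·-1.

-12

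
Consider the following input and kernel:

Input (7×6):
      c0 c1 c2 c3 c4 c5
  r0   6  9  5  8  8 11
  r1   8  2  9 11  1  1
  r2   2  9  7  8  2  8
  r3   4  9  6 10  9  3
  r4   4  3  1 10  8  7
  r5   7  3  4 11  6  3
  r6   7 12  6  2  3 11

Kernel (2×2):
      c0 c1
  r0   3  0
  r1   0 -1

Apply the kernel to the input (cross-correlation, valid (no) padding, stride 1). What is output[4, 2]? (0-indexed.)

The receptive field on the input at this output position is [1 10 / 4 11]. Elementwise product with the kernel and sum: 1·3 + 11·-1.

-8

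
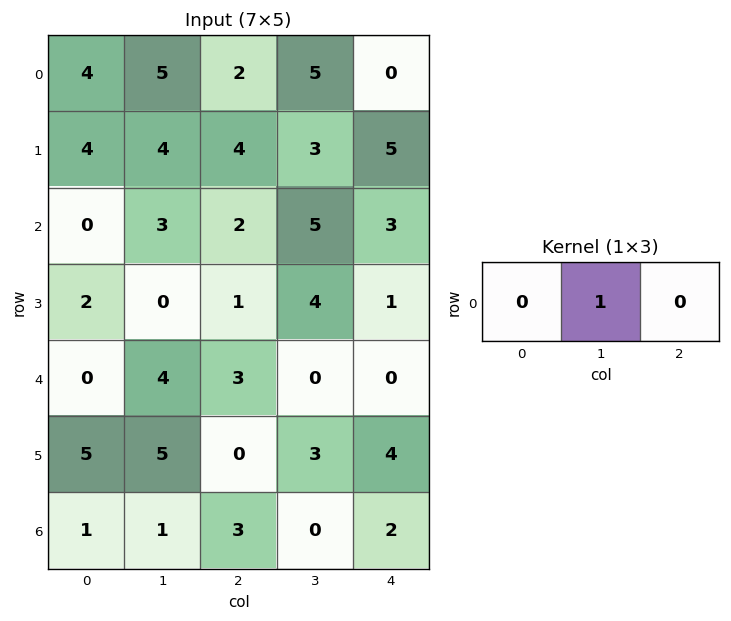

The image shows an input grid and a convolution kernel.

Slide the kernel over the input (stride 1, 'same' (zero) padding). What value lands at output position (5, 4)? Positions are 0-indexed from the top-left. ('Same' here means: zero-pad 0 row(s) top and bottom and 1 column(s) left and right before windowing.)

The receptive field on the zero-padded input at this output position is [3 4 0]. Elementwise product with the kernel and sum: 4·1.

4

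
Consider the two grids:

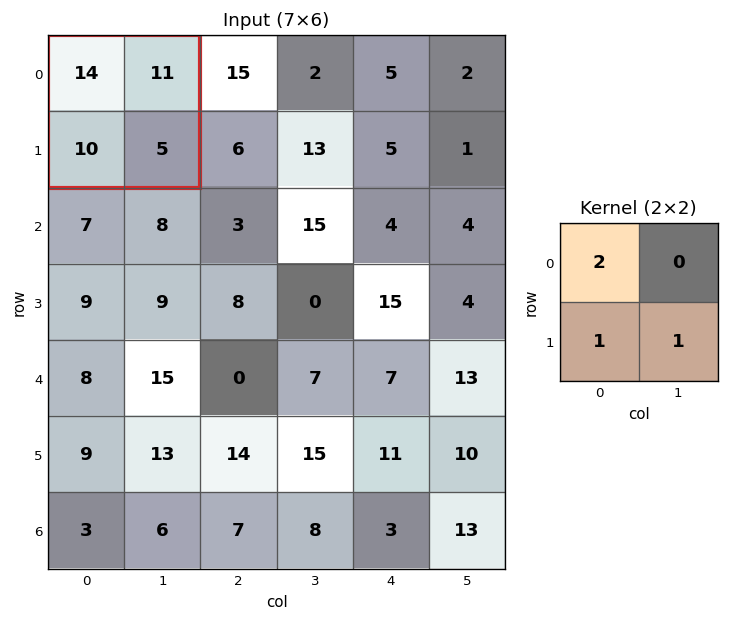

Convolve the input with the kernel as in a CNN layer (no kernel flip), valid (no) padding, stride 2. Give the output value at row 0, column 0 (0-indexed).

43

The receptive field on the input at this output position is [14 11 / 10 5]. Elementwise product with the kernel and sum: 14·2 + 10·1 + 5·1.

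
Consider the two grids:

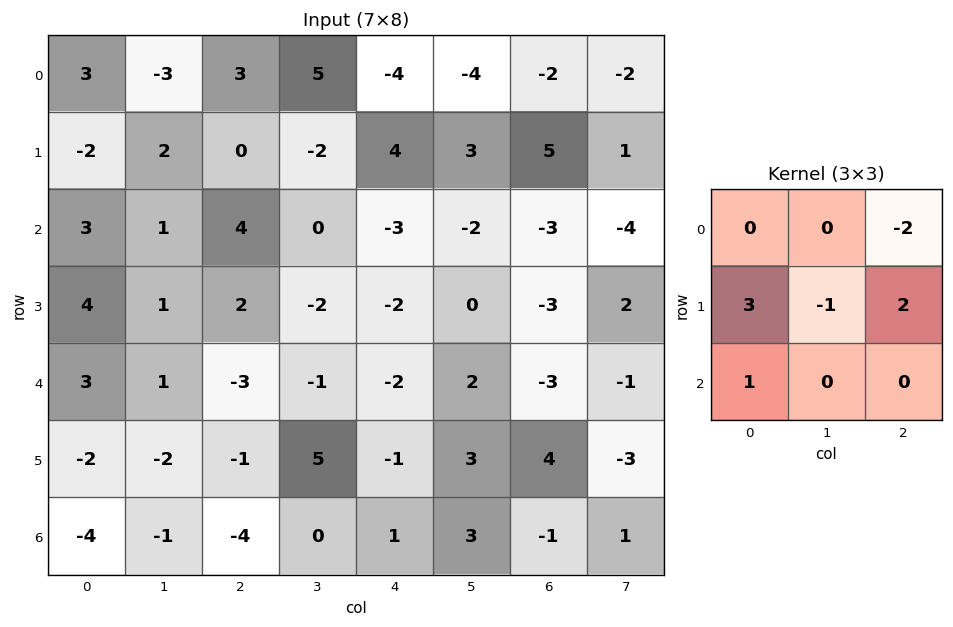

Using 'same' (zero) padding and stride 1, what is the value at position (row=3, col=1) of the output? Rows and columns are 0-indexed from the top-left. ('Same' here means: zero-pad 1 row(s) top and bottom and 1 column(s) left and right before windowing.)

10

The receptive field on the zero-padded input at this output position is [3 1 4 / 4 1 2 / 3 1 -3]. Elementwise product with the kernel and sum: 4·-2 + 4·3 + 1·-1 + 2·2 + 3·1.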